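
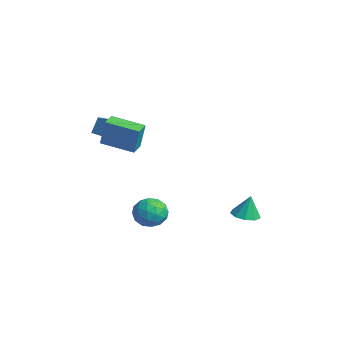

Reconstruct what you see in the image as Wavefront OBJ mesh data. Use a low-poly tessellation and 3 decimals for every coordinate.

v -1.181 -3.195 1.477
v -0.858 -3.062 2.977
v -1.758 -2.616 1.55
v -1.435 -2.484 3.05
v 0.015 -1.956 1.11
v 0.338 -1.824 2.61
v -0.562 -1.378 1.183
v -0.239 -1.245 2.683
v 2.592 -2.615 -0.962
v 3.004 -1.919 -1.342
v 3.816 -3.381 -1.038
v 4.228 -2.685 -1.418
v 3.981 -2.644 -0.56
v 3.224 -2.171 -0.513
v 3.596 -3.129 -1.867
v 2.839 -2.656 -1.82
v 3.625 -2.237 -1.901
v 3.862 -1.937 -1.094
v 2.958 -3.363 -1.286
v 3.195 -3.063 -0.479
v 2.691 -2.199 -1.145
v 4.129 -3.101 -1.235
v 3.984 -3.076 -0.73
v 4.226 -2.667 -0.954
v 2.82 -2.347 -0.658
v 3.062 -1.938 -0.882
v 3.636 -2.365 -0.422
v 3.758 -3.362 -1.498
v 4 -2.953 -1.722
v 2.594 -2.633 -1.426
v 2.836 -2.224 -1.65
v 3.184 -2.935 -1.958
v 3.298 -1.977 -1.697
v 4.017 -2.428 -1.742
v 3.645 -2.689 -2.006
v 3.201 -2.411 -1.978
v 3.437 -1.801 -1.223
v 4.157 -2.252 -1.267
v 4.011 -2.227 -0.763
v 3.567 -1.949 -0.735
v 3.802 -1.988 -1.551
v 2.663 -3.048 -1.113
v 3.383 -3.499 -1.157
v 3.253 -3.351 -1.645
v 2.809 -3.073 -1.617
v 2.803 -2.872 -0.638
v 3.522 -3.323 -0.683
v 3.619 -2.889 -0.402
v 3.175 -2.611 -0.374
v 3.018 -3.312 -0.829
v 1.892 3.059 -3.322
v 2.367 3.635 -3.463
v 1.968 3.301 -2.078
v 1.876 3.805 -3.466
v 1.392 3.626 -3.402
v 1.142 3.182 -3.3
v 1.242 2.68 -3.209
v 1.647 2.356 -3.17
v 2.165 2.36 -3.203
v 2.556 2.691 -3.292
v 2.636 3.195 -3.394
v -3.519 -1.991 0.697
v -3.434 -2.718 1.148
v -3.823 -1.503 1.54
v -3.738 -2.23 1.991
v -2.162 -1.65 0.989
v -2.077 -2.377 1.44
v -2.466 -1.162 1.832
v -2.381 -1.889 2.283
f 2 4 1
f 5 2 1
f 1 4 3
f 3 5 1
f 2 8 4
f 6 2 5
f 6 8 2
f 4 8 3
f 7 5 3
f 3 8 7
f 7 6 5
f 8 6 7
f 9 46 25
f 46 20 49
f 25 49 14
f 46 49 25
f 9 25 21
f 25 14 26
f 21 26 10
f 25 26 21
f 9 21 30
f 21 10 31
f 30 31 16
f 21 31 30
f 9 30 42
f 30 16 45
f 42 45 19
f 30 45 42
f 9 42 46
f 42 19 50
f 46 50 20
f 42 50 46
f 10 26 37
f 26 14 40
f 37 40 18
f 26 40 37
f 14 49 27
f 49 20 48
f 27 48 13
f 49 48 27
f 20 50 47
f 50 19 43
f 47 43 11
f 50 43 47
f 19 45 44
f 45 16 32
f 44 32 15
f 45 32 44
f 16 31 36
f 31 10 33
f 36 33 17
f 31 33 36
f 12 38 24
f 38 18 39
f 24 39 13
f 38 39 24
f 12 24 22
f 24 13 23
f 22 23 11
f 24 23 22
f 12 22 29
f 22 11 28
f 29 28 15
f 22 28 29
f 12 29 34
f 29 15 35
f 34 35 17
f 29 35 34
f 12 34 38
f 34 17 41
f 38 41 18
f 34 41 38
f 13 39 27
f 39 18 40
f 27 40 14
f 39 40 27
f 11 23 47
f 23 13 48
f 47 48 20
f 23 48 47
f 15 28 44
f 28 11 43
f 44 43 19
f 28 43 44
f 17 35 36
f 35 15 32
f 36 32 16
f 35 32 36
f 18 41 37
f 41 17 33
f 37 33 10
f 41 33 37
f 52 51 54
f 52 54 53
f 54 51 55
f 54 55 53
f 55 51 56
f 55 56 53
f 56 51 57
f 56 57 53
f 57 51 58
f 57 58 53
f 58 51 59
f 58 59 53
f 59 51 60
f 59 60 53
f 60 51 61
f 60 61 53
f 61 51 52
f 61 52 53
f 63 65 62
f 66 63 62
f 62 65 64
f 64 66 62
f 63 69 65
f 67 63 66
f 67 69 63
f 65 69 64
f 68 66 64
f 64 69 68
f 68 67 66
f 69 67 68



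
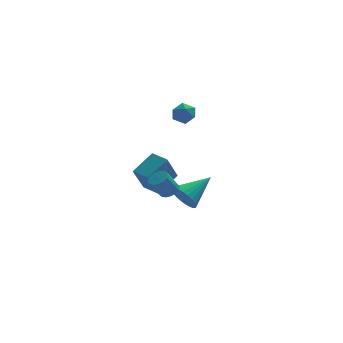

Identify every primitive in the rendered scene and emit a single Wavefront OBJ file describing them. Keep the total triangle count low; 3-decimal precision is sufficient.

v 2.033 3.778 0.7
v 2.686 3.384 0.901
v 1.394 3.196 1.639
v 2.047 2.802 1.84
v 2.003 3.58 1.96
v 2.398 3.94 1.38
v 1.682 2.64 1.16
v 2.077 3 0.58
v 2.469 2.681 1.185
v 2.668 3.262 1.68
v 1.412 3.318 0.86
v 1.611 3.899 1.355
v -0.106 2.631 -3.343
v 1.132 3.513 -2.436
v -0.825 3.521 -3.228
v 0.412 4.403 -2.32
v 0.608 3.437 -5.1
v 1.845 4.319 -4.192
v -0.112 4.327 -4.984
v 1.126 5.209 -4.077
v 0.221 -3.134 -1.343
v 0.704 -2.969 -1.028
v 0.062 -3.201 0.078
v -0.421 -3.366 -0.237
v 0.558 -2.725 -1.062
v -0.085 -2.956 0.044
v 0.334 -2.574 -1.16
v -0.308 -2.806 -0.054
v 0.084 -2.552 -1.301
v -0.558 -2.783 -0.194
v -0.134 -2.663 -1.451
v -0.776 -2.894 -0.344
v -0.271 -2.882 -1.576
v -0.913 -3.113 -0.47
v -0.295 -3.159 -1.648
v -0.937 -3.39 -0.542
v -0.201 -3.43 -1.65
v -0.843 -3.662 -0.544
v -0.01 -3.634 -1.582
v -0.653 -3.865 -0.476
v 0.234 -3.723 -1.459
v -0.409 -3.954 -0.353
v 0.475 -3.677 -1.31
v -0.168 -3.909 -0.203
v 0.657 -3.507 -1.168
v 0.015 -3.739 -0.062
v 0.74 -3.252 -1.066
v 0.098 -3.483 0.04
v 1.611 0.745 -4.086
v 2.213 0.083 -4.485
v 3.289 1.675 -3.094
v 2.218 0.359 -4.751
v 2.13 0.692 -4.915
v 1.963 1.034 -4.953
v 1.742 1.332 -4.859
v 1.502 1.541 -4.648
v 1.278 1.628 -4.35
v 1.104 1.581 -4.013
v 1.008 1.407 -3.686
v 1.004 1.131 -3.421
v 1.092 0.798 -3.256
v 1.259 0.456 -3.218
v 1.479 0.158 -3.312
v 1.72 -0.051 -3.524
v 1.944 -0.138 -3.821
v 2.117 -0.091 -4.159
f 1 12 6
f 1 6 2
f 1 2 8
f 1 8 11
f 1 11 12
f 2 6 10
f 6 12 5
f 12 11 3
f 11 8 7
f 8 2 9
f 4 10 5
f 4 5 3
f 4 3 7
f 4 7 9
f 4 9 10
f 5 10 6
f 3 5 12
f 7 3 11
f 9 7 8
f 10 9 2
f 14 16 13
f 17 14 13
f 13 16 15
f 15 17 13
f 14 20 16
f 18 14 17
f 18 20 14
f 16 20 15
f 19 17 15
f 15 20 19
f 19 18 17
f 20 18 19
f 22 21 25
f 22 25 23
f 23 25 26
f 23 26 24
f 25 21 27
f 25 27 26
f 26 27 28
f 26 28 24
f 27 21 29
f 27 29 28
f 28 29 30
f 28 30 24
f 29 21 31
f 29 31 30
f 30 31 32
f 30 32 24
f 31 21 33
f 31 33 32
f 32 33 34
f 32 34 24
f 33 21 35
f 33 35 34
f 34 35 36
f 34 36 24
f 35 21 37
f 35 37 36
f 36 37 38
f 36 38 24
f 37 21 39
f 37 39 38
f 38 39 40
f 38 40 24
f 39 21 41
f 39 41 40
f 40 41 42
f 40 42 24
f 41 21 43
f 41 43 42
f 42 43 44
f 42 44 24
f 43 21 45
f 43 45 44
f 44 45 46
f 44 46 24
f 45 21 47
f 45 47 46
f 46 47 48
f 46 48 24
f 47 21 22
f 47 22 48
f 48 22 23
f 48 23 24
f 50 49 52
f 50 52 51
f 52 49 53
f 52 53 51
f 53 49 54
f 53 54 51
f 54 49 55
f 54 55 51
f 55 49 56
f 55 56 51
f 56 49 57
f 56 57 51
f 57 49 58
f 57 58 51
f 58 49 59
f 58 59 51
f 59 49 60
f 59 60 51
f 60 49 61
f 60 61 51
f 61 49 62
f 61 62 51
f 62 49 63
f 62 63 51
f 63 49 64
f 63 64 51
f 64 49 65
f 64 65 51
f 65 49 66
f 65 66 51
f 66 49 50
f 66 50 51



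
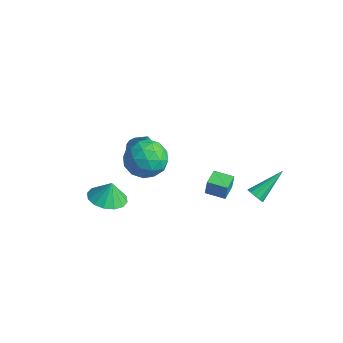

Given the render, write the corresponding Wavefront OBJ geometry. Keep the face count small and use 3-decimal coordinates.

v 0.366 -3.066 2.58
v 1.299 -3.302 2.019
v 0.641 -4.498 3.641
v 1.574 -4.734 3.08
v 1.528 -3.829 3.728
v 1.358 -2.944 3.073
v 0.582 -4.856 2.587
v 0.412 -3.971 1.932
v 1.433 -4.409 2.023
v 2.018 -3.774 2.728
v -0.078 -4.026 2.932
v 0.507 -3.391 3.637
v 0.808 -3.058 2.207
v 1.132 -4.742 3.453
v 1.105 -4.21 3.835
v 1.653 -4.349 3.505
v 0.843 -2.848 2.826
v 1.391 -2.987 2.496
v 1.526 -3.296 3.501
v 0.549 -4.813 3.164
v 1.097 -4.952 2.834
v 0.287 -3.451 2.155
v 0.835 -3.59 1.825
v 0.414 -4.504 2.159
v 1.435 -3.847 1.879
v 1.597 -4.689 2.502
v 1.014 -4.761 2.213
v 0.914 -4.241 1.828
v 1.779 -3.474 2.293
v 1.941 -4.316 2.917
v 1.914 -3.784 3.298
v 1.814 -3.264 2.913
v 1.858 -4.125 2.296
v -0.001 -3.484 2.743
v 0.161 -4.326 3.367
v 0.126 -4.536 2.747
v 0.026 -4.016 2.362
v 0.343 -3.111 3.158
v 0.505 -3.953 3.781
v 1.026 -3.559 3.832
v 0.926 -3.039 3.447
v 0.082 -3.675 3.364
v -1.193 -2.393 1.092
v -0.477 -2.368 0.84
v -0.767 -2.347 2.308
v -0.552 -2.062 0.854
v -0.737 -1.812 0.91
v -1.002 -1.663 0.997
v -1.3 -1.64 1.101
v -1.579 -1.747 1.203
v -1.792 -1.966 1.285
v -1.901 -2.259 1.335
v -1.887 -2.574 1.342
v -1.754 -2.859 1.306
v -1.524 -3.062 1.233
v -1.236 -3.15 1.135
v -0.941 -3.107 1.03
v -0.69 -2.941 0.936
v -0.526 -2.679 0.868
v 0.978 0.146 -1.455
v 1.047 0.215 -0.601
v 1.865 0.658 -1.568
v 1.934 0.727 -0.714
v 1.486 -0.727 -1.426
v 1.555 -0.658 -0.572
v 2.373 -0.215 -1.539
v 2.442 -0.146 -0.685
v -2.796 -3.305 -3.424
v -1.829 -3.628 -3.414
v -2.724 -3.055 -2.356
v -1.8 -3.115 -3.536
v -2.039 -2.653 -3.628
v -2.48 -2.366 -3.666
v -3.006 -2.33 -3.639
v -3.476 -2.556 -3.554
v -3.764 -2.982 -3.435
v -3.792 -3.495 -3.312
v -3.553 -3.957 -3.22
v -3.112 -4.245 -3.183
v -2.586 -4.28 -3.21
v -2.116 -4.054 -3.295
v 3.67 0.5 -0.773
v 4.111 0.34 -0.6
v 3.83 2.1 0.293
v 4.166 0.489 -0.832
v 4.064 0.642 -1.046
v 3.837 0.749 -1.173
v 3.556 0.777 -1.173
v 3.312 0.717 -1.046
v 3.182 0.588 -0.833
v 3.206 0.431 -0.6
v 3.378 0.295 -0.423
v 3.642 0.225 -0.356
v 3.916 0.241 -0.422
f 1 38 17
f 38 12 41
f 17 41 6
f 38 41 17
f 1 17 13
f 17 6 18
f 13 18 2
f 17 18 13
f 1 13 22
f 13 2 23
f 22 23 8
f 13 23 22
f 1 22 34
f 22 8 37
f 34 37 11
f 22 37 34
f 1 34 38
f 34 11 42
f 38 42 12
f 34 42 38
f 2 18 29
f 18 6 32
f 29 32 10
f 18 32 29
f 6 41 19
f 41 12 40
f 19 40 5
f 41 40 19
f 12 42 39
f 42 11 35
f 39 35 3
f 42 35 39
f 11 37 36
f 37 8 24
f 36 24 7
f 37 24 36
f 8 23 28
f 23 2 25
f 28 25 9
f 23 25 28
f 4 30 16
f 30 10 31
f 16 31 5
f 30 31 16
f 4 16 14
f 16 5 15
f 14 15 3
f 16 15 14
f 4 14 21
f 14 3 20
f 21 20 7
f 14 20 21
f 4 21 26
f 21 7 27
f 26 27 9
f 21 27 26
f 4 26 30
f 26 9 33
f 30 33 10
f 26 33 30
f 5 31 19
f 31 10 32
f 19 32 6
f 31 32 19
f 3 15 39
f 15 5 40
f 39 40 12
f 15 40 39
f 7 20 36
f 20 3 35
f 36 35 11
f 20 35 36
f 9 27 28
f 27 7 24
f 28 24 8
f 27 24 28
f 10 33 29
f 33 9 25
f 29 25 2
f 33 25 29
f 44 43 46
f 44 46 45
f 46 43 47
f 46 47 45
f 47 43 48
f 47 48 45
f 48 43 49
f 48 49 45
f 49 43 50
f 49 50 45
f 50 43 51
f 50 51 45
f 51 43 52
f 51 52 45
f 52 43 53
f 52 53 45
f 53 43 54
f 53 54 45
f 54 43 55
f 54 55 45
f 55 43 56
f 55 56 45
f 56 43 57
f 56 57 45
f 57 43 58
f 57 58 45
f 58 43 59
f 58 59 45
f 59 43 44
f 59 44 45
f 61 63 60
f 64 61 60
f 60 63 62
f 62 64 60
f 61 67 63
f 65 61 64
f 65 67 61
f 63 67 62
f 66 64 62
f 62 67 66
f 66 65 64
f 67 65 66
f 69 68 71
f 69 71 70
f 71 68 72
f 71 72 70
f 72 68 73
f 72 73 70
f 73 68 74
f 73 74 70
f 74 68 75
f 74 75 70
f 75 68 76
f 75 76 70
f 76 68 77
f 76 77 70
f 77 68 78
f 77 78 70
f 78 68 79
f 78 79 70
f 79 68 80
f 79 80 70
f 80 68 81
f 80 81 70
f 81 68 69
f 81 69 70
f 83 82 85
f 83 85 84
f 85 82 86
f 85 86 84
f 86 82 87
f 86 87 84
f 87 82 88
f 87 88 84
f 88 82 89
f 88 89 84
f 89 82 90
f 89 90 84
f 90 82 91
f 90 91 84
f 91 82 92
f 91 92 84
f 92 82 93
f 92 93 84
f 93 82 94
f 93 94 84
f 94 82 83
f 94 83 84



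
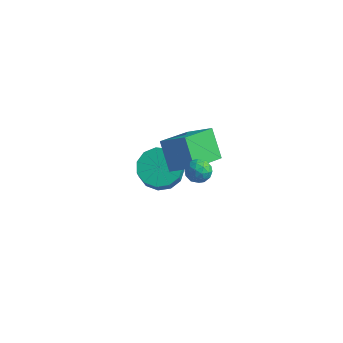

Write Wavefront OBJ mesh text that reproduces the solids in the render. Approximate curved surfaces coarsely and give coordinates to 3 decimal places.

v 2.22 -2.659 2.237
v 2.412 -2.968 1.709
v 1.868 -3.552 2.631
v 2.06 -3.861 2.103
v 2.494 -3.622 2.511
v 2.712 -3.07 2.267
v 1.568 -3.45 2.073
v 1.786 -2.898 1.829
v 2.01 -3.457 1.608
v 2.581 -3.563 1.878
v 1.699 -2.957 2.462
v 2.27 -3.063 2.732
v 2.347 -2.735 1.938
v 1.933 -3.785 2.402
v 2.188 -3.644 2.641
v 2.301 -3.826 2.331
v 2.523 -2.795 2.266
v 2.636 -2.977 1.956
v 2.684 -3.361 2.427
v 1.644 -3.543 2.384
v 1.757 -3.725 2.074
v 1.979 -2.694 2.009
v 2.092 -2.876 1.699
v 1.596 -3.159 1.913
v 2.223 -3.204 1.568
v 2.016 -3.729 1.8
v 1.727 -3.487 1.783
v 1.855 -3.163 1.639
v 2.56 -3.267 1.727
v 2.352 -3.792 1.959
v 2.607 -3.651 2.199
v 2.735 -3.327 2.055
v 2.323 -3.554 1.668
v 1.928 -2.728 2.381
v 1.72 -3.253 2.613
v 1.545 -3.193 2.285
v 1.673 -2.869 2.141
v 2.264 -2.791 2.54
v 2.057 -3.316 2.772
v 2.425 -3.357 2.701
v 2.553 -3.033 2.557
v 1.957 -2.966 2.672
v 0.158 -2.222 0.051
v -0.704 -1.504 1.234
v 0.588 -0.411 -0.734
v -0.274 0.307 0.448
v 1.374 -2.147 0.892
v 0.512 -1.429 2.074
v 1.804 -0.336 0.106
v 0.942 0.382 1.289
v -2.039 1.025 -4.257
v -1.058 1.517 -4.19
v -0.839 0.948 -3.215
v -1.821 0.455 -3.283
v -1.458 1.882 -3.888
v -1.239 1.312 -2.913
v -2.042 1.974 -3.702
v -1.823 1.405 -2.728
v -2.625 1.765 -3.693
v -2.406 1.196 -2.718
v -3.023 1.321 -3.863
v -2.804 0.752 -2.888
v -3.108 0.783 -4.159
v -2.889 0.214 -3.184
v -2.854 0.321 -4.485
v -2.635 -0.248 -3.51
v -2.342 0.083 -4.739
v -2.123 -0.486 -3.764
v -1.733 0.144 -4.841
v -1.514 -0.426 -3.866
v -1.222 0.484 -4.757
v -1.003 -0.085 -3.782
v -0.97 0.996 -4.514
v -0.751 0.427 -3.539
f 1 38 17
f 38 12 41
f 17 41 6
f 38 41 17
f 1 17 13
f 17 6 18
f 13 18 2
f 17 18 13
f 1 13 22
f 13 2 23
f 22 23 8
f 13 23 22
f 1 22 34
f 22 8 37
f 34 37 11
f 22 37 34
f 1 34 38
f 34 11 42
f 38 42 12
f 34 42 38
f 2 18 29
f 18 6 32
f 29 32 10
f 18 32 29
f 6 41 19
f 41 12 40
f 19 40 5
f 41 40 19
f 12 42 39
f 42 11 35
f 39 35 3
f 42 35 39
f 11 37 36
f 37 8 24
f 36 24 7
f 37 24 36
f 8 23 28
f 23 2 25
f 28 25 9
f 23 25 28
f 4 30 16
f 30 10 31
f 16 31 5
f 30 31 16
f 4 16 14
f 16 5 15
f 14 15 3
f 16 15 14
f 4 14 21
f 14 3 20
f 21 20 7
f 14 20 21
f 4 21 26
f 21 7 27
f 26 27 9
f 21 27 26
f 4 26 30
f 26 9 33
f 30 33 10
f 26 33 30
f 5 31 19
f 31 10 32
f 19 32 6
f 31 32 19
f 3 15 39
f 15 5 40
f 39 40 12
f 15 40 39
f 7 20 36
f 20 3 35
f 36 35 11
f 20 35 36
f 9 27 28
f 27 7 24
f 28 24 8
f 27 24 28
f 10 33 29
f 33 9 25
f 29 25 2
f 33 25 29
f 44 46 43
f 47 44 43
f 43 46 45
f 45 47 43
f 44 50 46
f 48 44 47
f 48 50 44
f 46 50 45
f 49 47 45
f 45 50 49
f 49 48 47
f 50 48 49
f 52 51 55
f 52 55 53
f 53 55 56
f 53 56 54
f 55 51 57
f 55 57 56
f 56 57 58
f 56 58 54
f 57 51 59
f 57 59 58
f 58 59 60
f 58 60 54
f 59 51 61
f 59 61 60
f 60 61 62
f 60 62 54
f 61 51 63
f 61 63 62
f 62 63 64
f 62 64 54
f 63 51 65
f 63 65 64
f 64 65 66
f 64 66 54
f 65 51 67
f 65 67 66
f 66 67 68
f 66 68 54
f 67 51 69
f 67 69 68
f 68 69 70
f 68 70 54
f 69 51 71
f 69 71 70
f 70 71 72
f 70 72 54
f 71 51 73
f 71 73 72
f 72 73 74
f 72 74 54
f 73 51 52
f 73 52 74
f 74 52 53
f 74 53 54



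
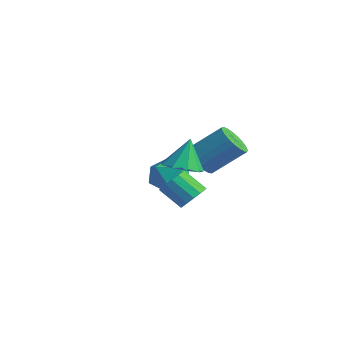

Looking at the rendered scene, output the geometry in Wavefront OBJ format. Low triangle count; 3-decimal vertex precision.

v -3.633 3.272 -1.59
v -2.903 4.141 -1.574
v -2.817 2.559 -0.106
v -2.087 3.428 -0.09
v -3.181 3.601 0.16
v -3.685 4.042 -0.757
v -2.035 2.658 -0.923
v -2.539 3.099 -1.84
v -1.915 3.762 -1.162
v -2.623 4.345 -0.492
v -3.097 2.355 -1.188
v -3.805 2.938 -0.518
v 1.159 2.218 1.791
v 1.92 2.18 1.313
v 2.823 3.444 2.651
v 2.061 3.482 3.129
v 1.745 2.471 1.157
v 2.647 3.735 2.494
v 1.468 2.718 1.11
v 2.37 3.982 2.447
v 1.137 2.879 1.181
v 2.04 4.143 2.518
v 0.81 2.925 1.357
v 1.713 4.19 2.695
v 0.544 2.849 1.609
v 1.447 4.114 2.946
v 0.384 2.664 1.892
v 1.287 3.929 3.229
v 0.358 2.402 2.158
v 1.26 3.667 3.495
v 0.47 2.108 2.36
v 1.373 3.372 3.697
v 0.701 1.833 2.464
v 1.604 3.097 3.801
v 1.012 1.624 2.452
v 1.914 2.889 3.789
v 1.348 1.518 2.325
v 2.25 2.783 3.663
v 1.651 1.533 2.106
v 2.554 2.798 3.444
v 1.869 1.667 1.833
v 2.772 2.931 3.17
v 1.964 1.895 1.552
v 2.867 3.16 2.89
v 2.829 0.076 2.495
v 3.71 -0.276 2.698
v 2.691 0.624 4.045
v 3.76 0.349 2.481
v 3.374 0.847 2.271
v 2.734 0.983 2.166
v 2.138 0.695 2.214
v 1.865 0.118 2.394
v 2.044 -0.48 2.621
v 2.59 -0.817 2.789
v 3.248 -0.736 2.82
v 2.078 1.252 0.046
v 2.653 0.848 0.385
v 1.737 0.304 1.293
v 1.162 0.708 0.954
v 2.641 1.2 0.583
v 1.725 0.656 1.491
v 2.479 1.565 0.638
v 1.562 1.021 1.546
v 2.208 1.847 0.534
v 1.292 1.303 1.442
v 1.903 1.969 0.299
v 0.987 1.425 1.207
v 1.645 1.899 -0.003
v 0.729 1.355 0.905
v 1.503 1.656 -0.293
v 0.587 1.112 0.615
v 1.515 1.304 -0.491
v 0.599 0.76 0.417
v 1.678 0.939 -0.546
v 0.761 0.395 0.362
v 1.948 0.657 -0.442
v 1.032 0.113 0.466
v 2.253 0.535 -0.207
v 1.337 -0.009 0.701
v 2.511 0.605 0.095
v 1.595 0.061 1.003
f 1 12 6
f 1 6 2
f 1 2 8
f 1 8 11
f 1 11 12
f 2 6 10
f 6 12 5
f 12 11 3
f 11 8 7
f 8 2 9
f 4 10 5
f 4 5 3
f 4 3 7
f 4 7 9
f 4 9 10
f 5 10 6
f 3 5 12
f 7 3 11
f 9 7 8
f 10 9 2
f 14 13 17
f 14 17 15
f 15 17 18
f 15 18 16
f 17 13 19
f 17 19 18
f 18 19 20
f 18 20 16
f 19 13 21
f 19 21 20
f 20 21 22
f 20 22 16
f 21 13 23
f 21 23 22
f 22 23 24
f 22 24 16
f 23 13 25
f 23 25 24
f 24 25 26
f 24 26 16
f 25 13 27
f 25 27 26
f 26 27 28
f 26 28 16
f 27 13 29
f 27 29 28
f 28 29 30
f 28 30 16
f 29 13 31
f 29 31 30
f 30 31 32
f 30 32 16
f 31 13 33
f 31 33 32
f 32 33 34
f 32 34 16
f 33 13 35
f 33 35 34
f 34 35 36
f 34 36 16
f 35 13 37
f 35 37 36
f 36 37 38
f 36 38 16
f 37 13 39
f 37 39 38
f 38 39 40
f 38 40 16
f 39 13 41
f 39 41 40
f 40 41 42
f 40 42 16
f 41 13 43
f 41 43 42
f 42 43 44
f 42 44 16
f 43 13 14
f 43 14 44
f 44 14 15
f 44 15 16
f 46 45 48
f 46 48 47
f 48 45 49
f 48 49 47
f 49 45 50
f 49 50 47
f 50 45 51
f 50 51 47
f 51 45 52
f 51 52 47
f 52 45 53
f 52 53 47
f 53 45 54
f 53 54 47
f 54 45 55
f 54 55 47
f 55 45 46
f 55 46 47
f 57 56 60
f 57 60 58
f 58 60 61
f 58 61 59
f 60 56 62
f 60 62 61
f 61 62 63
f 61 63 59
f 62 56 64
f 62 64 63
f 63 64 65
f 63 65 59
f 64 56 66
f 64 66 65
f 65 66 67
f 65 67 59
f 66 56 68
f 66 68 67
f 67 68 69
f 67 69 59
f 68 56 70
f 68 70 69
f 69 70 71
f 69 71 59
f 70 56 72
f 70 72 71
f 71 72 73
f 71 73 59
f 72 56 74
f 72 74 73
f 73 74 75
f 73 75 59
f 74 56 76
f 74 76 75
f 75 76 77
f 75 77 59
f 76 56 78
f 76 78 77
f 77 78 79
f 77 79 59
f 78 56 80
f 78 80 79
f 79 80 81
f 79 81 59
f 80 56 57
f 80 57 81
f 81 57 58
f 81 58 59



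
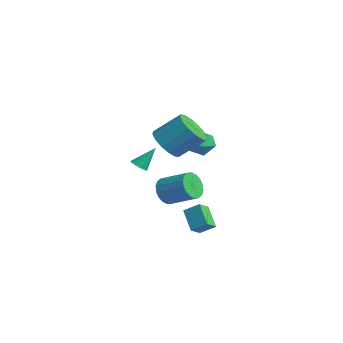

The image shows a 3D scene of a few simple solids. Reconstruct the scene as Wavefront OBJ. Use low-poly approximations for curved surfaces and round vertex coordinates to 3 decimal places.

v -0.052 -0.751 2.193
v 0.59 -0.326 1.407
v 1.275 0.956 2.662
v 0.632 0.531 3.447
v 0.103 -0.033 1.374
v 0.787 1.249 2.629
v -0.426 0.068 1.56
v 0.259 1.35 2.815
v -0.855 -0.051 1.916
v -0.17 1.231 3.17
v -1.068 -0.358 2.345
v -0.384 0.924 3.6
v -1.01 -0.77 2.734
v -0.325 0.512 3.989
v -0.695 -1.176 2.978
v -0.01 0.106 4.233
v -0.207 -1.469 3.011
v 0.477 -0.187 4.266
v 0.321 -1.57 2.825
v 1.006 -0.288 4.08
v 0.75 -1.451 2.47
v 1.435 -0.169 3.724
v 0.964 -1.144 2.04
v 1.648 0.138 3.295
v 0.905 -0.732 1.651
v 1.59 0.55 2.906
v -3.825 1.137 -3.228
v -3.245 0.913 -3.946
v -1.854 1.899 -3.13
v -2.435 2.123 -2.412
v -3.423 1.273 -4.078
v -2.032 2.259 -3.262
v -3.681 1.606 -4.041
v -2.29 2.592 -3.226
v -3.967 1.847 -3.844
v -2.576 2.832 -3.028
v -4.225 1.946 -3.524
v -2.834 2.932 -2.708
v -4.404 1.886 -3.146
v -3.013 2.872 -2.33
v -4.469 1.677 -2.784
v -3.078 2.663 -1.968
v -4.406 1.361 -2.51
v -3.015 2.347 -1.694
v -4.228 1.001 -2.378
v -2.837 1.987 -1.562
v -3.97 0.668 -2.414
v -2.579 1.654 -1.599
v -3.684 0.428 -2.612
v -2.293 1.413 -1.796
v -3.426 0.328 -2.932
v -2.035 1.314 -2.116
v -3.247 0.388 -3.31
v -1.856 1.374 -2.494
v -3.182 0.597 -3.672
v -1.791 1.583 -2.856
v -1.568 2.535 1.746
v -1.17 1.982 1.075
v -2.83 2.698 0.865
v -2.432 2.145 0.194
v -2.702 1.764 1.029
v -1.922 1.664 1.574
v -2.078 3.016 0.366
v -1.298 2.916 0.911
v -1.486 2.279 0.222
v -1.871 1.505 0.632
v -2.129 3.175 1.308
v -2.514 2.401 1.718
v -1.022 1.333 -3.827
v -0.668 0.602 -3.315
v -0.448 2.014 -3.252
v -0.094 1.283 -2.74
v 0.134 1.197 -4.82
v 0.488 0.466 -4.308
v 0.708 1.878 -4.245
v 1.062 1.147 -3.733
v -1.486 -1.664 0.223
v -1.139 -1.349 -0.066
v -1.334 -0.736 1.417
v -1.423 -1.236 -0.117
v -1.727 -1.259 -0.061
v -1.954 -1.41 0.085
v -2.033 -1.642 0.275
v -1.938 -1.881 0.449
v -1.699 -2.051 0.55
v -1.393 -2.098 0.548
v -1.116 -2.007 0.442
v -0.957 -1.807 0.267
v -0.965 -1.562 0.078
f 2 1 5
f 2 5 3
f 3 5 6
f 3 6 4
f 5 1 7
f 5 7 6
f 6 7 8
f 6 8 4
f 7 1 9
f 7 9 8
f 8 9 10
f 8 10 4
f 9 1 11
f 9 11 10
f 10 11 12
f 10 12 4
f 11 1 13
f 11 13 12
f 12 13 14
f 12 14 4
f 13 1 15
f 13 15 14
f 14 15 16
f 14 16 4
f 15 1 17
f 15 17 16
f 16 17 18
f 16 18 4
f 17 1 19
f 17 19 18
f 18 19 20
f 18 20 4
f 19 1 21
f 19 21 20
f 20 21 22
f 20 22 4
f 21 1 23
f 21 23 22
f 22 23 24
f 22 24 4
f 23 1 25
f 23 25 24
f 24 25 26
f 24 26 4
f 25 1 2
f 25 2 26
f 26 2 3
f 26 3 4
f 28 27 31
f 28 31 29
f 29 31 32
f 29 32 30
f 31 27 33
f 31 33 32
f 32 33 34
f 32 34 30
f 33 27 35
f 33 35 34
f 34 35 36
f 34 36 30
f 35 27 37
f 35 37 36
f 36 37 38
f 36 38 30
f 37 27 39
f 37 39 38
f 38 39 40
f 38 40 30
f 39 27 41
f 39 41 40
f 40 41 42
f 40 42 30
f 41 27 43
f 41 43 42
f 42 43 44
f 42 44 30
f 43 27 45
f 43 45 44
f 44 45 46
f 44 46 30
f 45 27 47
f 45 47 46
f 46 47 48
f 46 48 30
f 47 27 49
f 47 49 48
f 48 49 50
f 48 50 30
f 49 27 51
f 49 51 50
f 50 51 52
f 50 52 30
f 51 27 53
f 51 53 52
f 52 53 54
f 52 54 30
f 53 27 55
f 53 55 54
f 54 55 56
f 54 56 30
f 55 27 28
f 55 28 56
f 56 28 29
f 56 29 30
f 57 68 62
f 57 62 58
f 57 58 64
f 57 64 67
f 57 67 68
f 58 62 66
f 62 68 61
f 68 67 59
f 67 64 63
f 64 58 65
f 60 66 61
f 60 61 59
f 60 59 63
f 60 63 65
f 60 65 66
f 61 66 62
f 59 61 68
f 63 59 67
f 65 63 64
f 66 65 58
f 70 72 69
f 73 70 69
f 69 72 71
f 71 73 69
f 70 76 72
f 74 70 73
f 74 76 70
f 72 76 71
f 75 73 71
f 71 76 75
f 75 74 73
f 76 74 75
f 78 77 80
f 78 80 79
f 80 77 81
f 80 81 79
f 81 77 82
f 81 82 79
f 82 77 83
f 82 83 79
f 83 77 84
f 83 84 79
f 84 77 85
f 84 85 79
f 85 77 86
f 85 86 79
f 86 77 87
f 86 87 79
f 87 77 88
f 87 88 79
f 88 77 89
f 88 89 79
f 89 77 78
f 89 78 79



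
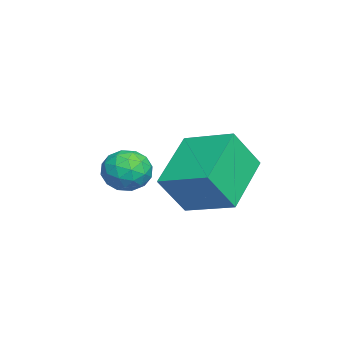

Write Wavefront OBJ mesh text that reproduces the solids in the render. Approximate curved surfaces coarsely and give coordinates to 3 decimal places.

v 0.805 -1.19 -3.82
v -0.821 -0.701 -2.882
v 1.477 0.151 -3.356
v -0.149 0.64 -2.418
v 1.289 -1.84 -2.642
v -0.337 -1.351 -1.704
v 1.961 -0.499 -2.178
v 0.335 -0.01 -1.24
v -1.168 -2.503 -3.784
v -0.575 -2.716 -3.384
v -1.865 -3.264 -3.156
v -1.272 -3.477 -2.756
v -1.55 -2.788 -2.674
v -1.119 -2.319 -3.063
v -1.321 -3.661 -3.477
v -0.89 -3.192 -3.866
v -0.67 -3.432 -3.194
v -0.811 -2.893 -2.698
v -1.629 -3.087 -3.842
v -1.77 -2.548 -3.346
v -0.81 -2.543 -3.639
v -1.63 -3.437 -2.901
v -1.793 -3.032 -2.853
v -1.444 -3.158 -2.618
v -1.13 -2.309 -3.45
v -0.781 -2.435 -3.215
v -1.354 -2.477 -2.798
v -1.659 -3.545 -3.325
v -1.31 -3.671 -3.09
v -0.996 -2.822 -3.922
v -0.647 -2.948 -3.687
v -1.086 -3.503 -3.742
v -0.517 -3.089 -3.292
v -0.927 -3.536 -2.923
v -0.956 -3.645 -3.347
v -0.703 -3.368 -3.576
v -0.6 -2.772 -3.001
v -1.01 -3.219 -2.631
v -1.173 -2.814 -2.584
v -0.92 -2.538 -2.812
v -0.656 -3.193 -2.889
v -1.43 -2.761 -3.909
v -1.84 -3.208 -3.539
v -1.52 -3.442 -3.728
v -1.267 -3.166 -3.956
v -1.513 -2.444 -3.617
v -1.923 -2.891 -3.248
v -1.737 -2.612 -2.964
v -1.484 -2.335 -3.193
v -1.784 -2.787 -3.651
f 2 4 1
f 5 2 1
f 1 4 3
f 3 5 1
f 2 8 4
f 6 2 5
f 6 8 2
f 4 8 3
f 7 5 3
f 3 8 7
f 7 6 5
f 8 6 7
f 9 46 25
f 46 20 49
f 25 49 14
f 46 49 25
f 9 25 21
f 25 14 26
f 21 26 10
f 25 26 21
f 9 21 30
f 21 10 31
f 30 31 16
f 21 31 30
f 9 30 42
f 30 16 45
f 42 45 19
f 30 45 42
f 9 42 46
f 42 19 50
f 46 50 20
f 42 50 46
f 10 26 37
f 26 14 40
f 37 40 18
f 26 40 37
f 14 49 27
f 49 20 48
f 27 48 13
f 49 48 27
f 20 50 47
f 50 19 43
f 47 43 11
f 50 43 47
f 19 45 44
f 45 16 32
f 44 32 15
f 45 32 44
f 16 31 36
f 31 10 33
f 36 33 17
f 31 33 36
f 12 38 24
f 38 18 39
f 24 39 13
f 38 39 24
f 12 24 22
f 24 13 23
f 22 23 11
f 24 23 22
f 12 22 29
f 22 11 28
f 29 28 15
f 22 28 29
f 12 29 34
f 29 15 35
f 34 35 17
f 29 35 34
f 12 34 38
f 34 17 41
f 38 41 18
f 34 41 38
f 13 39 27
f 39 18 40
f 27 40 14
f 39 40 27
f 11 23 47
f 23 13 48
f 47 48 20
f 23 48 47
f 15 28 44
f 28 11 43
f 44 43 19
f 28 43 44
f 17 35 36
f 35 15 32
f 36 32 16
f 35 32 36
f 18 41 37
f 41 17 33
f 37 33 10
f 41 33 37



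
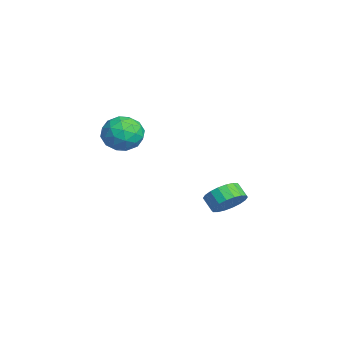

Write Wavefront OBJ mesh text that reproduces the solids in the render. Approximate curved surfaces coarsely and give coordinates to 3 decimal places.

v -3.283 3.631 -4.199
v -2.822 4.198 -3.377
v -3.516 3.837 -2.739
v -3.977 3.269 -3.561
v -3.151 4.514 -3.556
v -3.845 4.152 -2.918
v -3.506 4.654 -3.863
v -4.2 4.292 -3.224
v -3.817 4.592 -4.236
v -4.511 4.23 -3.597
v -4.022 4.339 -4.602
v -4.716 3.978 -3.963
v -4.081 3.946 -4.888
v -4.775 3.585 -4.249
v -3.981 3.491 -5.038
v -4.675 3.129 -4.399
v -3.744 3.063 -5.021
v -4.438 2.702 -4.383
v -3.415 2.748 -4.842
v -4.109 2.386 -4.204
v -3.06 2.608 -4.536
v -3.754 2.246 -3.897
v -2.749 2.67 -4.163
v -3.443 2.308 -3.524
v -2.544 2.922 -3.797
v -3.238 2.561 -3.158
v -2.485 3.315 -3.511
v -3.179 2.954 -2.872
v -2.585 3.771 -3.361
v -3.279 3.409 -2.722
v -0.465 -1.814 1.733
v 0.532 -1.883 2.414
v -1.392 -3.017 2.966
v -0.395 -3.086 3.647
v -1.021 -2.053 3.593
v -0.448 -1.309 2.831
v -0.412 -3.591 2.549
v 0.161 -2.847 1.787
v 0.564 -2.981 2.919
v 0.188 -2.03 3.564
v -1.048 -2.87 1.816
v -1.424 -1.919 2.461
v 0.115 -1.743 1.965
v -0.975 -3.157 3.415
v -1.342 -2.55 3.383
v -0.757 -2.59 3.784
v -0.461 -1.405 2.21
v 0.125 -1.446 2.611
v -0.788 -1.546 3.304
v -0.985 -3.454 2.769
v -0.399 -3.495 3.17
v -0.103 -2.31 1.596
v 0.482 -2.35 1.997
v -0.072 -3.354 2.076
v 0.719 -2.429 2.662
v 0.175 -3.136 3.387
v 0.165 -3.433 2.741
v 0.501 -2.996 2.294
v 0.498 -1.87 3.042
v -0.046 -2.577 3.767
v -0.414 -1.97 3.735
v -0.077 -1.533 3.287
v 0.518 -2.515 3.338
v -0.814 -2.323 1.613
v -1.358 -3.03 2.338
v -0.783 -3.367 2.093
v -0.446 -2.93 1.645
v -1.035 -1.764 1.993
v -1.579 -2.471 2.718
v -1.361 -1.904 3.086
v -1.025 -1.467 2.639
v -1.378 -2.385 2.042
f 2 1 5
f 2 5 3
f 3 5 6
f 3 6 4
f 5 1 7
f 5 7 6
f 6 7 8
f 6 8 4
f 7 1 9
f 7 9 8
f 8 9 10
f 8 10 4
f 9 1 11
f 9 11 10
f 10 11 12
f 10 12 4
f 11 1 13
f 11 13 12
f 12 13 14
f 12 14 4
f 13 1 15
f 13 15 14
f 14 15 16
f 14 16 4
f 15 1 17
f 15 17 16
f 16 17 18
f 16 18 4
f 17 1 19
f 17 19 18
f 18 19 20
f 18 20 4
f 19 1 21
f 19 21 20
f 20 21 22
f 20 22 4
f 21 1 23
f 21 23 22
f 22 23 24
f 22 24 4
f 23 1 25
f 23 25 24
f 24 25 26
f 24 26 4
f 25 1 27
f 25 27 26
f 26 27 28
f 26 28 4
f 27 1 29
f 27 29 28
f 28 29 30
f 28 30 4
f 29 1 2
f 29 2 30
f 30 2 3
f 30 3 4
f 31 68 47
f 68 42 71
f 47 71 36
f 68 71 47
f 31 47 43
f 47 36 48
f 43 48 32
f 47 48 43
f 31 43 52
f 43 32 53
f 52 53 38
f 43 53 52
f 31 52 64
f 52 38 67
f 64 67 41
f 52 67 64
f 31 64 68
f 64 41 72
f 68 72 42
f 64 72 68
f 32 48 59
f 48 36 62
f 59 62 40
f 48 62 59
f 36 71 49
f 71 42 70
f 49 70 35
f 71 70 49
f 42 72 69
f 72 41 65
f 69 65 33
f 72 65 69
f 41 67 66
f 67 38 54
f 66 54 37
f 67 54 66
f 38 53 58
f 53 32 55
f 58 55 39
f 53 55 58
f 34 60 46
f 60 40 61
f 46 61 35
f 60 61 46
f 34 46 44
f 46 35 45
f 44 45 33
f 46 45 44
f 34 44 51
f 44 33 50
f 51 50 37
f 44 50 51
f 34 51 56
f 51 37 57
f 56 57 39
f 51 57 56
f 34 56 60
f 56 39 63
f 60 63 40
f 56 63 60
f 35 61 49
f 61 40 62
f 49 62 36
f 61 62 49
f 33 45 69
f 45 35 70
f 69 70 42
f 45 70 69
f 37 50 66
f 50 33 65
f 66 65 41
f 50 65 66
f 39 57 58
f 57 37 54
f 58 54 38
f 57 54 58
f 40 63 59
f 63 39 55
f 59 55 32
f 63 55 59



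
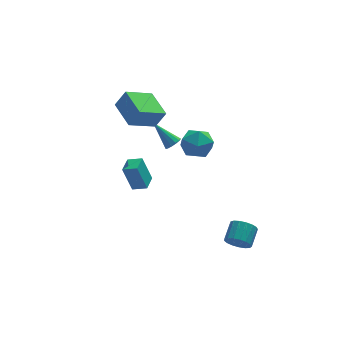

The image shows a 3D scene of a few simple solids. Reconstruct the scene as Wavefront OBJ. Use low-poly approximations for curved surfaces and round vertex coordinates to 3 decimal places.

v 1.808 3.191 -1.254
v 2.133 2.968 -0.842
v 0.872 4.209 0.034
v 2.283 3.233 -0.942
v 2.283 3.486 -1.141
v 2.132 3.644 -1.376
v 1.878 3.659 -1.572
v 1.602 3.526 -1.668
v 1.392 3.286 -1.632
v 1.313 3.016 -1.476
v 1.392 2.802 -1.25
v 1.603 2.712 -1.025
v 1.879 2.774 -0.873
v -1.361 0.945 3.137
v -0.742 0.867 4.22
v -1.707 2.804 3.469
v -1.087 2.726 4.552
v 0.287 1.414 2.228
v 0.907 1.336 3.311
v -0.058 3.273 2.56
v 0.561 3.195 3.643
v 2.216 1.299 1.538
v 3.273 0.965 1.417
v 1.647 -0.205 0.723
v 2.704 -0.539 0.602
v 2.244 -0.502 1.616
v 2.596 0.428 2.12
v 2.324 0.332 0.02
v 2.676 1.262 0.524
v 3.34 0.368 0.479
v 3.29 -0.148 1.465
v 1.63 0.908 0.675
v 1.58 0.392 1.661
v 3.583 -4.172 -4.191
v 3.911 -4.694 -3.667
v 4.546 -3.751 -3.125
v 4.217 -3.228 -3.649
v 4.161 -4.692 -3.964
v 4.796 -3.748 -3.422
v 4.278 -4.57 -4.313
v 4.913 -3.626 -3.771
v 4.235 -4.357 -4.634
v 4.87 -3.413 -4.092
v 4.043 -4.101 -4.854
v 4.678 -3.158 -4.311
v 3.746 -3.862 -4.921
v 4.381 -2.918 -4.379
v 3.411 -3.694 -4.822
v 4.046 -2.75 -4.28
v 3.115 -3.635 -4.578
v 3.75 -2.691 -4.036
v 2.927 -3.699 -4.246
v 3.562 -2.756 -3.703
v 2.889 -3.872 -3.9
v 3.523 -2.928 -3.358
v 3.009 -4.113 -3.622
v 3.644 -3.169 -3.08
v 3.261 -4.368 -3.474
v 3.896 -3.424 -2.932
v 3.587 -4.577 -3.49
v 4.222 -3.634 -2.948
v -2.334 -3.787 1.862
v -2.791 -3.468 3.415
v -1.834 -2.91 1.829
v -2.291 -2.591 3.382
v -1.609 -4.189 2.158
v -2.066 -3.87 3.711
v -1.109 -3.312 2.125
v -1.566 -2.993 3.678
f 2 1 4
f 2 4 3
f 4 1 5
f 4 5 3
f 5 1 6
f 5 6 3
f 6 1 7
f 6 7 3
f 7 1 8
f 7 8 3
f 8 1 9
f 8 9 3
f 9 1 10
f 9 10 3
f 10 1 11
f 10 11 3
f 11 1 12
f 11 12 3
f 12 1 13
f 12 13 3
f 13 1 2
f 13 2 3
f 15 17 14
f 18 15 14
f 14 17 16
f 16 18 14
f 15 21 17
f 19 15 18
f 19 21 15
f 17 21 16
f 20 18 16
f 16 21 20
f 20 19 18
f 21 19 20
f 22 33 27
f 22 27 23
f 22 23 29
f 22 29 32
f 22 32 33
f 23 27 31
f 27 33 26
f 33 32 24
f 32 29 28
f 29 23 30
f 25 31 26
f 25 26 24
f 25 24 28
f 25 28 30
f 25 30 31
f 26 31 27
f 24 26 33
f 28 24 32
f 30 28 29
f 31 30 23
f 35 34 38
f 35 38 36
f 36 38 39
f 36 39 37
f 38 34 40
f 38 40 39
f 39 40 41
f 39 41 37
f 40 34 42
f 40 42 41
f 41 42 43
f 41 43 37
f 42 34 44
f 42 44 43
f 43 44 45
f 43 45 37
f 44 34 46
f 44 46 45
f 45 46 47
f 45 47 37
f 46 34 48
f 46 48 47
f 47 48 49
f 47 49 37
f 48 34 50
f 48 50 49
f 49 50 51
f 49 51 37
f 50 34 52
f 50 52 51
f 51 52 53
f 51 53 37
f 52 34 54
f 52 54 53
f 53 54 55
f 53 55 37
f 54 34 56
f 54 56 55
f 55 56 57
f 55 57 37
f 56 34 58
f 56 58 57
f 57 58 59
f 57 59 37
f 58 34 60
f 58 60 59
f 59 60 61
f 59 61 37
f 60 34 35
f 60 35 61
f 61 35 36
f 61 36 37
f 63 65 62
f 66 63 62
f 62 65 64
f 64 66 62
f 63 69 65
f 67 63 66
f 67 69 63
f 65 69 64
f 68 66 64
f 64 69 68
f 68 67 66
f 69 67 68



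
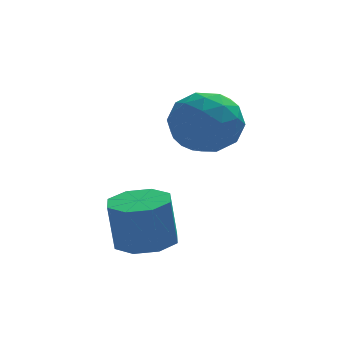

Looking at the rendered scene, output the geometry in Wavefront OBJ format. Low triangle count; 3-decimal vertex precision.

v 2.758 3.217 1.845
v 3.347 3.394 1.045
v 2.733 1.626 1.475
v 3.322 1.803 0.675
v 3.695 1.901 1.608
v 3.71 2.884 1.837
v 2.37 2.136 0.683
v 2.385 3.119 0.912
v 3.107 2.726 0.327
v 3.927 2.58 0.899
v 2.153 2.44 1.621
v 2.973 2.294 2.193
v 3.055 3.445 1.477
v 3.025 1.575 1.043
v 3.244 1.632 1.591
v 3.591 1.736 1.121
v 3.268 3.145 1.943
v 3.615 3.249 1.472
v 3.819 2.372 1.804
v 2.465 1.771 1.048
v 2.812 1.875 0.577
v 2.489 3.284 1.399
v 2.836 3.388 0.929
v 2.261 2.648 0.716
v 3.26 3.156 0.585
v 3.246 2.221 0.368
v 2.686 2.417 0.373
v 2.695 2.995 0.507
v 3.742 3.071 0.921
v 3.727 2.136 0.704
v 3.946 2.193 1.252
v 3.955 2.771 1.386
v 3.601 2.678 0.499
v 2.353 2.884 1.816
v 2.338 1.949 1.599
v 2.125 2.249 1.134
v 2.134 2.827 1.268
v 2.834 2.799 2.152
v 2.82 1.864 1.935
v 3.385 2.025 2.013
v 3.394 2.603 2.147
v 2.479 2.342 2.021
v 1.196 0.233 -1.485
v 1.959 0.423 -1.408
v 1.807 0.497 -0.079
v 1.044 0.307 -0.155
v 1.605 0.909 -1.476
v 1.453 0.983 -0.146
v 1.012 0.999 -1.548
v 0.86 1.073 -0.219
v 0.526 0.64 -1.584
v 0.374 0.714 -0.254
v 0.433 0.043 -1.561
v 0.281 0.117 -0.232
v 0.787 -0.443 -1.494
v 0.635 -0.369 -0.164
v 1.38 -0.533 -1.421
v 1.228 -0.459 -0.092
v 1.866 -0.174 -1.386
v 1.714 -0.1 -0.056
f 1 38 17
f 38 12 41
f 17 41 6
f 38 41 17
f 1 17 13
f 17 6 18
f 13 18 2
f 17 18 13
f 1 13 22
f 13 2 23
f 22 23 8
f 13 23 22
f 1 22 34
f 22 8 37
f 34 37 11
f 22 37 34
f 1 34 38
f 34 11 42
f 38 42 12
f 34 42 38
f 2 18 29
f 18 6 32
f 29 32 10
f 18 32 29
f 6 41 19
f 41 12 40
f 19 40 5
f 41 40 19
f 12 42 39
f 42 11 35
f 39 35 3
f 42 35 39
f 11 37 36
f 37 8 24
f 36 24 7
f 37 24 36
f 8 23 28
f 23 2 25
f 28 25 9
f 23 25 28
f 4 30 16
f 30 10 31
f 16 31 5
f 30 31 16
f 4 16 14
f 16 5 15
f 14 15 3
f 16 15 14
f 4 14 21
f 14 3 20
f 21 20 7
f 14 20 21
f 4 21 26
f 21 7 27
f 26 27 9
f 21 27 26
f 4 26 30
f 26 9 33
f 30 33 10
f 26 33 30
f 5 31 19
f 31 10 32
f 19 32 6
f 31 32 19
f 3 15 39
f 15 5 40
f 39 40 12
f 15 40 39
f 7 20 36
f 20 3 35
f 36 35 11
f 20 35 36
f 9 27 28
f 27 7 24
f 28 24 8
f 27 24 28
f 10 33 29
f 33 9 25
f 29 25 2
f 33 25 29
f 44 43 47
f 44 47 45
f 45 47 48
f 45 48 46
f 47 43 49
f 47 49 48
f 48 49 50
f 48 50 46
f 49 43 51
f 49 51 50
f 50 51 52
f 50 52 46
f 51 43 53
f 51 53 52
f 52 53 54
f 52 54 46
f 53 43 55
f 53 55 54
f 54 55 56
f 54 56 46
f 55 43 57
f 55 57 56
f 56 57 58
f 56 58 46
f 57 43 59
f 57 59 58
f 58 59 60
f 58 60 46
f 59 43 44
f 59 44 60
f 60 44 45
f 60 45 46



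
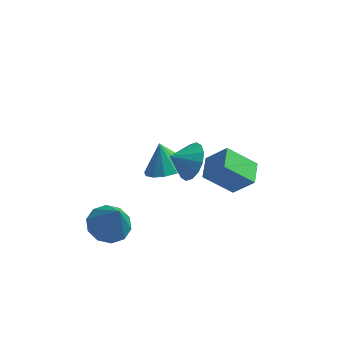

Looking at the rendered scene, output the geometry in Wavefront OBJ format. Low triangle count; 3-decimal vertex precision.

v -0.287 2.835 -1.995
v 0.664 2.545 -1.523
v -0.793 3.305 -0.685
v 0.739 3.085 -1.687
v 0.54 3.558 -1.934
v 0.119 3.837 -2.197
v -0.411 3.848 -2.406
v -0.907 3.587 -2.504
v -1.237 3.125 -2.466
v -1.313 2.585 -2.302
v -1.114 2.112 -2.055
v -0.693 1.833 -1.792
v -0.163 1.823 -1.584
v 0.333 2.083 -1.485
v 3.032 1.532 -1.697
v 1.72 1.174 -0.518
v 2.9 2.706 -1.488
v 1.588 2.348 -0.309
v 4.012 1.452 -0.631
v 2.7 1.094 0.548
v 3.88 2.626 -0.422
v 2.568 2.268 0.757
v 1.912 -1.792 3.542
v 2.521 -2.295 4.105
v 1.088 -2.188 4.078
v 2.461 -1.854 4.339
v 2.254 -1.397 4.358
v 1.956 -1.046 4.159
v 1.646 -0.894 3.795
v 1.407 -0.984 3.362
v 1.303 -1.29 2.978
v 1.363 -1.73 2.744
v 1.569 -2.187 2.725
v 1.868 -2.538 2.924
v 2.178 -2.69 3.288
v 2.417 -2.6 3.721
v -1.542 -2.463 -1.11
v -0.593 -2.289 -1.41
v -0.878 -3.077 0.63
v -0.809 -1.768 -1.143
v -1.305 -1.512 -0.864
v -1.892 -1.619 -0.678
v -2.344 -2.049 -0.657
v -2.49 -2.637 -0.809
v -2.274 -3.158 -1.076
v -1.778 -3.414 -1.355
v -1.191 -3.307 -1.541
v -0.739 -2.877 -1.562
f 2 1 4
f 2 4 3
f 4 1 5
f 4 5 3
f 5 1 6
f 5 6 3
f 6 1 7
f 6 7 3
f 7 1 8
f 7 8 3
f 8 1 9
f 8 9 3
f 9 1 10
f 9 10 3
f 10 1 11
f 10 11 3
f 11 1 12
f 11 12 3
f 12 1 13
f 12 13 3
f 13 1 14
f 13 14 3
f 14 1 2
f 14 2 3
f 16 18 15
f 19 16 15
f 15 18 17
f 17 19 15
f 16 22 18
f 20 16 19
f 20 22 16
f 18 22 17
f 21 19 17
f 17 22 21
f 21 20 19
f 22 20 21
f 24 23 26
f 24 26 25
f 26 23 27
f 26 27 25
f 27 23 28
f 27 28 25
f 28 23 29
f 28 29 25
f 29 23 30
f 29 30 25
f 30 23 31
f 30 31 25
f 31 23 32
f 31 32 25
f 32 23 33
f 32 33 25
f 33 23 34
f 33 34 25
f 34 23 35
f 34 35 25
f 35 23 36
f 35 36 25
f 36 23 24
f 36 24 25
f 38 37 40
f 38 40 39
f 40 37 41
f 40 41 39
f 41 37 42
f 41 42 39
f 42 37 43
f 42 43 39
f 43 37 44
f 43 44 39
f 44 37 45
f 44 45 39
f 45 37 46
f 45 46 39
f 46 37 47
f 46 47 39
f 47 37 48
f 47 48 39
f 48 37 38
f 48 38 39



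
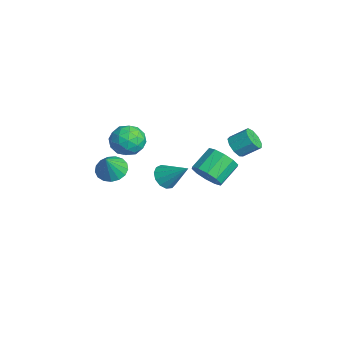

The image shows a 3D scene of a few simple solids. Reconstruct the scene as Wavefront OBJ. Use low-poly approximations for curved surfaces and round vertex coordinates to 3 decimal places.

v 1.762 3.489 2.898
v 2.434 3.16 3.033
v 2.749 4.103 3.758
v 2.078 4.431 3.622
v 2.468 3.469 2.616
v 2.783 4.412 3.341
v 2.172 3.787 2.331
v 2.487 4.73 3.056
v 1.684 3.966 2.311
v 1.999 4.908 3.036
v 1.233 3.921 2.566
v 1.548 4.864 3.29
v 1.029 3.674 2.975
v 1.345 4.617 3.7
v 1.169 3.34 3.349
v 1.484 4.283 4.073
v 1.586 3.076 3.511
v 1.901 4.019 4.236
v 2.086 3.005 3.386
v 2.401 3.947 4.111
v -4.05 -0.42 1.41
v -3.381 -0.104 0.549
v -3.999 -2.156 0.811
v -3.33 -1.84 -0.05
v -2.933 -1.824 1.013
v -2.964 -0.751 1.384
v -4.416 -1.509 -0.024
v -4.447 -0.436 0.347
v -3.607 -0.777 -0.337
v -2.69 -0.971 0.304
v -4.69 -1.289 1.056
v -3.773 -1.483 1.697
v -3.72 -0.109 1.032
v -3.66 -2.151 0.328
v -3.427 -2.141 0.953
v -3.033 -1.955 0.447
v -3.474 -0.49 1.523
v -3.081 -0.304 1.016
v -2.818 -1.315 1.289
v -4.299 -1.956 0.344
v -3.906 -1.77 -0.163
v -4.347 -0.305 0.913
v -3.953 -0.119 0.407
v -4.562 -0.945 0.071
v -3.46 -0.319 0.005
v -3.43 -1.34 -0.347
v -4.068 -1.145 -0.331
v -4.087 -0.514 -0.114
v -2.921 -0.433 0.382
v -2.891 -1.454 0.03
v -2.657 -1.445 0.655
v -2.675 -0.814 0.872
v -3.054 -0.829 -0.139
v -4.489 -0.806 1.33
v -4.459 -1.827 0.978
v -4.705 -1.446 0.488
v -4.723 -0.815 0.705
v -3.95 -0.92 1.707
v -3.92 -1.941 1.355
v -3.293 -1.746 1.474
v -3.312 -1.115 1.691
v -4.326 -1.431 1.499
v -3.049 0.915 -2.488
v -2.518 1.165 -3.144
v -1.991 1.965 -1.232
v -2.881 1.503 -3.121
v -3.296 1.654 -2.898
v -3.634 1.57 -2.544
v -3.785 1.279 -2.172
v -3.703 0.872 -1.901
v -3.414 0.478 -1.817
v -3.008 0.224 -1.945
v -2.616 0.188 -2.246
v -2.361 0.384 -2.624
v -2.325 0.748 -2.959
v -1.368 -2.707 0.18
v -0.571 -2.935 -0.283
v -0.712 -3.213 1.56
v -0.504 -2.503 -0.157
v -0.635 -2.118 0.046
v -0.934 -1.868 0.28
v -1.333 -1.811 0.491
v -1.74 -1.958 0.631
v -2.061 -2.277 0.667
v -2.224 -2.695 0.592
v -2.191 -3.116 0.422
v -1.97 -3.443 0.197
v -1.61 -3.601 -0.032
v -1.195 -3.555 -0.213
v -0.82 -3.315 -0.303
v 3.688 1.204 2.329
v 4.34 1.047 3.071
v 3.685 2.199 3.892
v 3.032 2.356 3.151
v 4.586 1.462 2.684
v 3.931 2.615 3.506
v 4.489 1.778 2.163
v 3.833 2.931 2.984
v 4.086 1.875 1.704
v 3.43 3.028 2.526
v 3.531 1.716 1.485
v 2.875 2.868 2.306
v 3.035 1.361 1.588
v 2.38 2.513 2.409
v 2.789 0.945 1.974
v 2.134 2.098 2.796
v 2.887 0.629 2.496
v 2.231 1.782 3.317
v 3.29 0.532 2.954
v 2.634 1.685 3.776
v 3.845 0.692 3.174
v 3.189 1.844 3.995
f 2 1 5
f 2 5 3
f 3 5 6
f 3 6 4
f 5 1 7
f 5 7 6
f 6 7 8
f 6 8 4
f 7 1 9
f 7 9 8
f 8 9 10
f 8 10 4
f 9 1 11
f 9 11 10
f 10 11 12
f 10 12 4
f 11 1 13
f 11 13 12
f 12 13 14
f 12 14 4
f 13 1 15
f 13 15 14
f 14 15 16
f 14 16 4
f 15 1 17
f 15 17 16
f 16 17 18
f 16 18 4
f 17 1 19
f 17 19 18
f 18 19 20
f 18 20 4
f 19 1 2
f 19 2 20
f 20 2 3
f 20 3 4
f 21 58 37
f 58 32 61
f 37 61 26
f 58 61 37
f 21 37 33
f 37 26 38
f 33 38 22
f 37 38 33
f 21 33 42
f 33 22 43
f 42 43 28
f 33 43 42
f 21 42 54
f 42 28 57
f 54 57 31
f 42 57 54
f 21 54 58
f 54 31 62
f 58 62 32
f 54 62 58
f 22 38 49
f 38 26 52
f 49 52 30
f 38 52 49
f 26 61 39
f 61 32 60
f 39 60 25
f 61 60 39
f 32 62 59
f 62 31 55
f 59 55 23
f 62 55 59
f 31 57 56
f 57 28 44
f 56 44 27
f 57 44 56
f 28 43 48
f 43 22 45
f 48 45 29
f 43 45 48
f 24 50 36
f 50 30 51
f 36 51 25
f 50 51 36
f 24 36 34
f 36 25 35
f 34 35 23
f 36 35 34
f 24 34 41
f 34 23 40
f 41 40 27
f 34 40 41
f 24 41 46
f 41 27 47
f 46 47 29
f 41 47 46
f 24 46 50
f 46 29 53
f 50 53 30
f 46 53 50
f 25 51 39
f 51 30 52
f 39 52 26
f 51 52 39
f 23 35 59
f 35 25 60
f 59 60 32
f 35 60 59
f 27 40 56
f 40 23 55
f 56 55 31
f 40 55 56
f 29 47 48
f 47 27 44
f 48 44 28
f 47 44 48
f 30 53 49
f 53 29 45
f 49 45 22
f 53 45 49
f 64 63 66
f 64 66 65
f 66 63 67
f 66 67 65
f 67 63 68
f 67 68 65
f 68 63 69
f 68 69 65
f 69 63 70
f 69 70 65
f 70 63 71
f 70 71 65
f 71 63 72
f 71 72 65
f 72 63 73
f 72 73 65
f 73 63 74
f 73 74 65
f 74 63 75
f 74 75 65
f 75 63 64
f 75 64 65
f 77 76 79
f 77 79 78
f 79 76 80
f 79 80 78
f 80 76 81
f 80 81 78
f 81 76 82
f 81 82 78
f 82 76 83
f 82 83 78
f 83 76 84
f 83 84 78
f 84 76 85
f 84 85 78
f 85 76 86
f 85 86 78
f 86 76 87
f 86 87 78
f 87 76 88
f 87 88 78
f 88 76 89
f 88 89 78
f 89 76 90
f 89 90 78
f 90 76 77
f 90 77 78
f 92 91 95
f 92 95 93
f 93 95 96
f 93 96 94
f 95 91 97
f 95 97 96
f 96 97 98
f 96 98 94
f 97 91 99
f 97 99 98
f 98 99 100
f 98 100 94
f 99 91 101
f 99 101 100
f 100 101 102
f 100 102 94
f 101 91 103
f 101 103 102
f 102 103 104
f 102 104 94
f 103 91 105
f 103 105 104
f 104 105 106
f 104 106 94
f 105 91 107
f 105 107 106
f 106 107 108
f 106 108 94
f 107 91 109
f 107 109 108
f 108 109 110
f 108 110 94
f 109 91 111
f 109 111 110
f 110 111 112
f 110 112 94
f 111 91 92
f 111 92 112
f 112 92 93
f 112 93 94



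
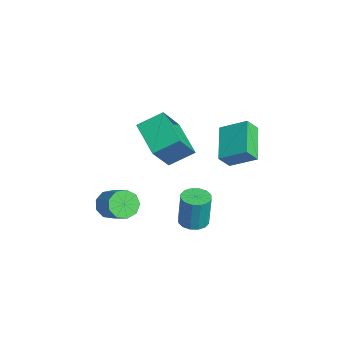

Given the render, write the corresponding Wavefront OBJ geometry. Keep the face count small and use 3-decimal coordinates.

v -0.275 -3.686 -0.15
v 0.18 -3.645 -0.795
v 1.309 -3.253 0.026
v 0.855 -3.294 0.67
v -0.053 -3.166 -0.703
v 1.076 -2.775 0.118
v -0.39 -2.93 -0.352
v 0.739 -2.539 0.469
v -0.673 -3.048 0.094
v 0.457 -2.657 0.914
v -0.769 -3.464 0.425
v 0.36 -3.073 1.245
v -0.634 -3.984 0.487
v 0.495 -3.593 1.307
v -0.331 -4.364 0.251
v 0.798 -3.973 1.071
v -0.002 -4.427 -0.173
v 1.128 -4.035 0.648
v 0.2 -4.142 -0.586
v 1.33 -3.751 0.235
v -1.529 -2.201 4.199
v -1.488 -0.956 4.899
v -2.399 -1.264 2.584
v -2.358 -0.018 3.285
v 0.238 -1.842 3.455
v 0.279 -0.596 4.156
v -0.632 -0.904 1.841
v -0.591 0.341 2.541
v -0.874 1.524 3.873
v -0.224 2.654 4.614
v -1.043 2.086 3.164
v -0.394 3.216 3.906
v 0.874 1.044 3.074
v 1.523 2.174 3.816
v 0.704 1.606 2.366
v 1.354 2.736 3.107
v 0.726 -0.054 -1.213
v 1.369 -0.377 -1.229
v 1.457 -0.289 0.557
v 0.814 0.034 0.573
v 1.444 -0.012 -1.25
v 1.532 0.076 0.535
v 1.326 0.341 -1.262
v 1.414 0.429 0.524
v 1.047 0.589 -1.26
v 1.135 0.677 0.525
v 0.682 0.664 -1.246
v 0.771 0.752 0.54
v 0.329 0.547 -1.223
v 0.417 0.635 0.563
v 0.083 0.269 -1.197
v 0.171 0.357 0.589
v 0.008 -0.096 -1.175
v 0.096 -0.008 0.61
v 0.126 -0.449 -1.164
v 0.214 -0.361 0.622
v 0.405 -0.697 -1.165
v 0.493 -0.609 0.62
v 0.769 -0.772 -1.18
v 0.858 -0.684 0.606
v 1.123 -0.655 -1.203
v 1.211 -0.567 0.583
f 2 1 5
f 2 5 3
f 3 5 6
f 3 6 4
f 5 1 7
f 5 7 6
f 6 7 8
f 6 8 4
f 7 1 9
f 7 9 8
f 8 9 10
f 8 10 4
f 9 1 11
f 9 11 10
f 10 11 12
f 10 12 4
f 11 1 13
f 11 13 12
f 12 13 14
f 12 14 4
f 13 1 15
f 13 15 14
f 14 15 16
f 14 16 4
f 15 1 17
f 15 17 16
f 16 17 18
f 16 18 4
f 17 1 19
f 17 19 18
f 18 19 20
f 18 20 4
f 19 1 2
f 19 2 20
f 20 2 3
f 20 3 4
f 22 24 21
f 25 22 21
f 21 24 23
f 23 25 21
f 22 28 24
f 26 22 25
f 26 28 22
f 24 28 23
f 27 25 23
f 23 28 27
f 27 26 25
f 28 26 27
f 30 32 29
f 33 30 29
f 29 32 31
f 31 33 29
f 30 36 32
f 34 30 33
f 34 36 30
f 32 36 31
f 35 33 31
f 31 36 35
f 35 34 33
f 36 34 35
f 38 37 41
f 38 41 39
f 39 41 42
f 39 42 40
f 41 37 43
f 41 43 42
f 42 43 44
f 42 44 40
f 43 37 45
f 43 45 44
f 44 45 46
f 44 46 40
f 45 37 47
f 45 47 46
f 46 47 48
f 46 48 40
f 47 37 49
f 47 49 48
f 48 49 50
f 48 50 40
f 49 37 51
f 49 51 50
f 50 51 52
f 50 52 40
f 51 37 53
f 51 53 52
f 52 53 54
f 52 54 40
f 53 37 55
f 53 55 54
f 54 55 56
f 54 56 40
f 55 37 57
f 55 57 56
f 56 57 58
f 56 58 40
f 57 37 59
f 57 59 58
f 58 59 60
f 58 60 40
f 59 37 61
f 59 61 60
f 60 61 62
f 60 62 40
f 61 37 38
f 61 38 62
f 62 38 39
f 62 39 40



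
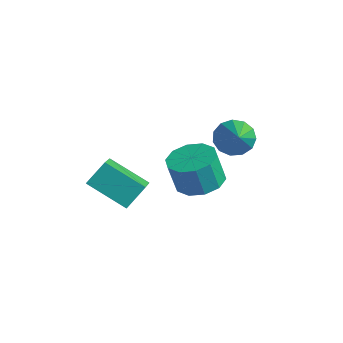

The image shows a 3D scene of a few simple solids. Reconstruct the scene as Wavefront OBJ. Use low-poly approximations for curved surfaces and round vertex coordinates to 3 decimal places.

v -1.934 -3.227 -3.076
v -0.921 -4.342 -2.127
v -1.795 -2.364 -2.211
v -0.782 -3.478 -1.262
v -0.338 -2.562 -3.998
v 0.675 -3.676 -3.049
v -0.199 -1.698 -3.133
v 0.814 -2.813 -2.184
v 3.551 -2.517 -0.323
v 4.536 -2.493 -0.156
v 4.315 -2.758 1.19
v 3.329 -2.783 1.023
v 4.315 -1.921 -0.08
v 4.094 -2.186 1.267
v 3.802 -1.576 -0.096
v 3.581 -1.842 1.25
v 3.193 -1.592 -0.2
v 2.971 -1.857 1.147
v 2.721 -1.96 -0.35
v 2.499 -2.226 0.996
v 2.565 -2.542 -0.49
v 2.344 -2.807 0.856
v 2.786 -3.114 -0.567
v 2.565 -3.379 0.78
v 3.299 -3.458 -0.55
v 3.078 -3.724 0.796
v 3.909 -3.443 -0.447
v 3.687 -3.708 0.9
v 4.381 -3.074 -0.296
v 4.159 -3.34 1.05
v 2.492 0.3 0.073
v 3.164 0.614 -0.342
v 3.808 -0.78 1.387
v 3.067 0.923 0.01
v 2.786 1.035 0.382
v 2.413 0.913 0.656
v 2.065 0.596 0.745
v 1.852 0.186 0.62
v 1.843 -0.189 0.322
v 2.04 -0.408 -0.055
v 2.38 -0.403 -0.392
v 2.756 -0.174 -0.581
v 3.049 0.205 -0.562
f 2 4 1
f 5 2 1
f 1 4 3
f 3 5 1
f 2 8 4
f 6 2 5
f 6 8 2
f 4 8 3
f 7 5 3
f 3 8 7
f 7 6 5
f 8 6 7
f 10 9 13
f 10 13 11
f 11 13 14
f 11 14 12
f 13 9 15
f 13 15 14
f 14 15 16
f 14 16 12
f 15 9 17
f 15 17 16
f 16 17 18
f 16 18 12
f 17 9 19
f 17 19 18
f 18 19 20
f 18 20 12
f 19 9 21
f 19 21 20
f 20 21 22
f 20 22 12
f 21 9 23
f 21 23 22
f 22 23 24
f 22 24 12
f 23 9 25
f 23 25 24
f 24 25 26
f 24 26 12
f 25 9 27
f 25 27 26
f 26 27 28
f 26 28 12
f 27 9 29
f 27 29 28
f 28 29 30
f 28 30 12
f 29 9 10
f 29 10 30
f 30 10 11
f 30 11 12
f 32 31 34
f 32 34 33
f 34 31 35
f 34 35 33
f 35 31 36
f 35 36 33
f 36 31 37
f 36 37 33
f 37 31 38
f 37 38 33
f 38 31 39
f 38 39 33
f 39 31 40
f 39 40 33
f 40 31 41
f 40 41 33
f 41 31 42
f 41 42 33
f 42 31 43
f 42 43 33
f 43 31 32
f 43 32 33



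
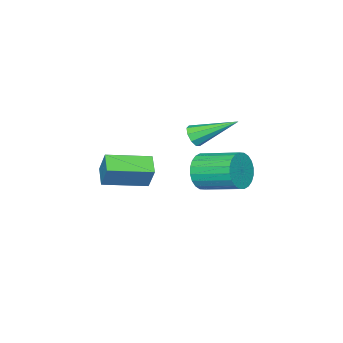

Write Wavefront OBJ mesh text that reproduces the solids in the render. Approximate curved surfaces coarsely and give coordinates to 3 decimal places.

v 2.83 1.006 1.482
v 3 1.516 2.588
v 1.283 2.186 1.176
v 1.453 2.696 2.282
v 3.427 1.684 1.078
v 3.597 2.194 2.184
v 1.88 2.864 0.772
v 2.05 3.374 1.878
v -1.992 2.394 -0.267
v -1.502 2.239 0.556
v -1.918 4.07 1.149
v -2.408 4.226 0.327
v -1.229 2.373 0.331
v -1.644 4.205 0.925
v -1.072 2.511 0.016
v -1.487 4.343 0.609
v -1.055 2.631 -0.343
v -1.47 4.463 0.251
v -1.181 2.715 -0.69
v -1.596 4.547 -0.096
v -1.43 2.75 -0.973
v -1.846 4.582 -0.379
v -1.765 2.731 -1.148
v -2.181 4.563 -0.554
v -2.135 2.661 -1.189
v -2.55 4.492 -0.595
v -2.482 2.55 -1.089
v -2.898 4.381 -0.496
v -2.756 2.415 -0.865
v -3.171 4.247 -0.271
v -2.913 2.277 -0.549
v -3.328 4.109 0.044
v -2.93 2.157 -0.191
v -3.345 3.989 0.403
v -2.804 2.073 0.156
v -3.219 3.905 0.75
v -2.554 2.038 0.439
v -2.97 3.87 1.033
v -2.219 2.057 0.614
v -2.635 3.889 1.208
v -1.85 2.128 0.655
v -2.265 3.959 1.249
v -1.149 2.632 2.358
v -0.92 2.44 2.866
v -2.151 4.208 3.402
v -0.672 2.71 2.697
v -0.648 2.944 2.368
v -0.858 3.031 2.035
v -1.204 2.932 1.852
v -1.524 2.693 1.906
v -1.669 2.425 2.171
v -1.57 2.254 2.523
v -1.274 2.26 2.798
f 2 4 1
f 5 2 1
f 1 4 3
f 3 5 1
f 2 8 4
f 6 2 5
f 6 8 2
f 4 8 3
f 7 5 3
f 3 8 7
f 7 6 5
f 8 6 7
f 10 9 13
f 10 13 11
f 11 13 14
f 11 14 12
f 13 9 15
f 13 15 14
f 14 15 16
f 14 16 12
f 15 9 17
f 15 17 16
f 16 17 18
f 16 18 12
f 17 9 19
f 17 19 18
f 18 19 20
f 18 20 12
f 19 9 21
f 19 21 20
f 20 21 22
f 20 22 12
f 21 9 23
f 21 23 22
f 22 23 24
f 22 24 12
f 23 9 25
f 23 25 24
f 24 25 26
f 24 26 12
f 25 9 27
f 25 27 26
f 26 27 28
f 26 28 12
f 27 9 29
f 27 29 28
f 28 29 30
f 28 30 12
f 29 9 31
f 29 31 30
f 30 31 32
f 30 32 12
f 31 9 33
f 31 33 32
f 32 33 34
f 32 34 12
f 33 9 35
f 33 35 34
f 34 35 36
f 34 36 12
f 35 9 37
f 35 37 36
f 36 37 38
f 36 38 12
f 37 9 39
f 37 39 38
f 38 39 40
f 38 40 12
f 39 9 41
f 39 41 40
f 40 41 42
f 40 42 12
f 41 9 10
f 41 10 42
f 42 10 11
f 42 11 12
f 44 43 46
f 44 46 45
f 46 43 47
f 46 47 45
f 47 43 48
f 47 48 45
f 48 43 49
f 48 49 45
f 49 43 50
f 49 50 45
f 50 43 51
f 50 51 45
f 51 43 52
f 51 52 45
f 52 43 53
f 52 53 45
f 53 43 44
f 53 44 45



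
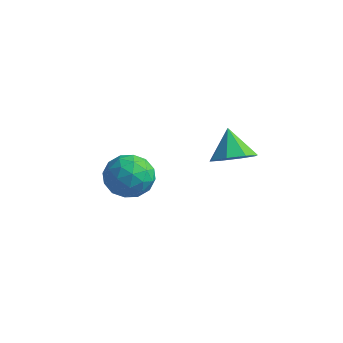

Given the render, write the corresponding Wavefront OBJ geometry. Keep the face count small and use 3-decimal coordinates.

v -1.498 -2.8 -2.131
v -0.85 -3.389 -1.375
v -1.79 -4.371 -3.105
v -1.142 -4.96 -2.349
v -2.172 -4.543 -2.027
v -1.991 -3.572 -1.425
v -0.649 -4.188 -3.055
v -0.468 -3.217 -2.453
v -0.325 -4.247 -1.947
v -1.266 -4.466 -1.311
v -1.374 -3.294 -3.169
v -2.315 -3.513 -2.533
v -1.148 -2.957 -1.668
v -1.492 -4.803 -2.812
v -2.097 -4.558 -2.623
v -1.716 -4.904 -2.179
v -1.819 -3.064 -1.697
v -1.438 -3.41 -1.252
v -2.215 -4.088 -1.635
v -1.202 -4.35 -3.228
v -0.821 -4.696 -2.783
v -0.924 -2.856 -2.301
v -0.543 -3.202 -1.857
v -0.425 -3.672 -2.845
v -0.459 -3.807 -1.559
v -0.631 -4.731 -2.132
v -0.341 -4.277 -2.547
v -0.235 -3.706 -2.193
v -1.012 -3.936 -1.185
v -1.184 -4.859 -1.758
v -1.789 -4.614 -1.568
v -1.683 -4.043 -1.214
v -0.704 -4.44 -1.521
v -1.456 -2.901 -2.722
v -1.628 -3.824 -3.295
v -0.957 -3.717 -3.266
v -0.851 -3.146 -2.912
v -2.009 -3.029 -2.348
v -2.181 -3.953 -2.921
v -2.405 -4.054 -2.287
v -2.299 -3.483 -1.933
v -1.936 -3.32 -2.959
v 3.47 -3.371 0.623
v 4.311 -2.941 0.921
v 2.75 -2.749 1.757
v 3.92 -2.509 0.437
v 3.266 -2.581 0.061
v 2.731 -3.116 0.015
v 2.629 -3.8 0.325
v 3.019 -4.232 0.809
v 3.674 -4.16 1.184
v 4.208 -3.625 1.231
f 1 38 17
f 38 12 41
f 17 41 6
f 38 41 17
f 1 17 13
f 17 6 18
f 13 18 2
f 17 18 13
f 1 13 22
f 13 2 23
f 22 23 8
f 13 23 22
f 1 22 34
f 22 8 37
f 34 37 11
f 22 37 34
f 1 34 38
f 34 11 42
f 38 42 12
f 34 42 38
f 2 18 29
f 18 6 32
f 29 32 10
f 18 32 29
f 6 41 19
f 41 12 40
f 19 40 5
f 41 40 19
f 12 42 39
f 42 11 35
f 39 35 3
f 42 35 39
f 11 37 36
f 37 8 24
f 36 24 7
f 37 24 36
f 8 23 28
f 23 2 25
f 28 25 9
f 23 25 28
f 4 30 16
f 30 10 31
f 16 31 5
f 30 31 16
f 4 16 14
f 16 5 15
f 14 15 3
f 16 15 14
f 4 14 21
f 14 3 20
f 21 20 7
f 14 20 21
f 4 21 26
f 21 7 27
f 26 27 9
f 21 27 26
f 4 26 30
f 26 9 33
f 30 33 10
f 26 33 30
f 5 31 19
f 31 10 32
f 19 32 6
f 31 32 19
f 3 15 39
f 15 5 40
f 39 40 12
f 15 40 39
f 7 20 36
f 20 3 35
f 36 35 11
f 20 35 36
f 9 27 28
f 27 7 24
f 28 24 8
f 27 24 28
f 10 33 29
f 33 9 25
f 29 25 2
f 33 25 29
f 44 43 46
f 44 46 45
f 46 43 47
f 46 47 45
f 47 43 48
f 47 48 45
f 48 43 49
f 48 49 45
f 49 43 50
f 49 50 45
f 50 43 51
f 50 51 45
f 51 43 52
f 51 52 45
f 52 43 44
f 52 44 45



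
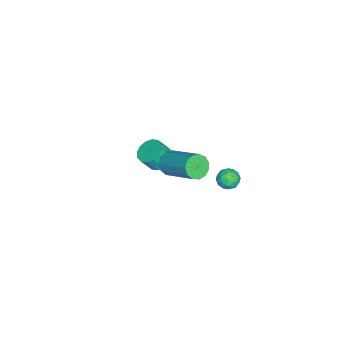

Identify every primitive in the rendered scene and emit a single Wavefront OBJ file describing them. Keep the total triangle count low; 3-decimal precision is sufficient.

v -3.036 3.056 -3.826
v -2.456 3.229 -4.167
v -2.424 2.491 -3.073
v -1.844 2.664 -3.414
v -2.206 3.15 -3.075
v -2.584 3.499 -3.54
v -2.296 2.221 -3.7
v -2.674 2.57 -4.165
v -1.999 2.713 -4.089
v -1.944 3.287 -3.702
v -2.936 2.433 -3.538
v -2.881 3.007 -3.151
v -2.8 3.192 -4.062
v -2.08 2.528 -3.178
v -2.293 2.813 -2.978
v -1.953 2.915 -3.178
v -2.875 3.351 -3.694
v -2.535 3.453 -3.894
v -2.388 3.406 -3.253
v -2.345 2.267 -3.346
v -2.005 2.369 -3.546
v -2.927 2.805 -4.062
v -2.587 2.907 -4.262
v -2.492 2.314 -3.987
v -2.19 2.991 -4.217
v -1.831 2.659 -3.774
v -2.096 2.398 -3.942
v -2.318 2.604 -4.216
v -2.158 3.328 -3.99
v -1.798 2.996 -3.547
v -2.011 3.281 -3.348
v -2.233 3.487 -3.622
v -1.889 3.025 -3.944
v -3.082 2.724 -3.693
v -2.722 2.392 -3.25
v -2.647 2.233 -3.618
v -2.869 2.439 -3.892
v -3.049 3.061 -3.466
v -2.69 2.729 -3.023
v -2.562 3.116 -3.024
v -2.784 3.322 -3.298
v -2.991 2.695 -3.296
v 2.61 1.066 2.571
v 3.253 0.727 2.497
v 4.232 2.336 3.635
v 3.59 2.674 3.709
v 3.216 0.979 2.173
v 4.195 2.587 3.311
v 2.987 1.258 1.976
v 3.966 2.866 3.114
v 2.639 1.476 1.968
v 3.618 3.084 3.106
v 2.281 1.564 2.151
v 3.26 3.172 3.289
v 2.028 1.494 2.468
v 3.007 3.102 3.606
v 1.96 1.288 2.817
v 2.939 2.896 3.955
v 2.098 1.011 3.089
v 3.078 2.62 4.226
v 2.399 0.752 3.196
v 3.379 2.361 4.334
v 2.767 0.593 3.104
v 3.747 2.201 4.242
v 3.086 0.584 2.844
v 4.065 2.192 3.982
v -1.806 -0.71 -2.117
v -1.043 -0.649 -2.349
v -0.731 -1.148 -1.455
v -1.494 -1.21 -1.223
v -1.116 -0.305 -2.131
v -0.805 -0.804 -1.237
v -1.375 -0.069 -1.909
v -1.063 -0.568 -1.015
v -1.749 -0.005 -1.743
v -1.437 -0.505 -0.849
v -2.138 -0.131 -1.677
v -1.826 -0.63 -0.783
v -2.438 -0.411 -1.729
v -2.127 -0.91 -0.835
v -2.569 -0.772 -1.885
v -2.257 -1.271 -0.991
v -2.495 -1.116 -2.103
v -2.184 -1.615 -1.209
v -2.237 -1.352 -2.325
v -1.925 -1.851 -1.431
v -1.863 -1.415 -2.491
v -1.551 -1.915 -1.597
v -1.474 -1.29 -2.557
v -1.162 -1.789 -1.663
v -1.173 -1.01 -2.505
v -0.862 -1.509 -1.611
f 1 38 17
f 38 12 41
f 17 41 6
f 38 41 17
f 1 17 13
f 17 6 18
f 13 18 2
f 17 18 13
f 1 13 22
f 13 2 23
f 22 23 8
f 13 23 22
f 1 22 34
f 22 8 37
f 34 37 11
f 22 37 34
f 1 34 38
f 34 11 42
f 38 42 12
f 34 42 38
f 2 18 29
f 18 6 32
f 29 32 10
f 18 32 29
f 6 41 19
f 41 12 40
f 19 40 5
f 41 40 19
f 12 42 39
f 42 11 35
f 39 35 3
f 42 35 39
f 11 37 36
f 37 8 24
f 36 24 7
f 37 24 36
f 8 23 28
f 23 2 25
f 28 25 9
f 23 25 28
f 4 30 16
f 30 10 31
f 16 31 5
f 30 31 16
f 4 16 14
f 16 5 15
f 14 15 3
f 16 15 14
f 4 14 21
f 14 3 20
f 21 20 7
f 14 20 21
f 4 21 26
f 21 7 27
f 26 27 9
f 21 27 26
f 4 26 30
f 26 9 33
f 30 33 10
f 26 33 30
f 5 31 19
f 31 10 32
f 19 32 6
f 31 32 19
f 3 15 39
f 15 5 40
f 39 40 12
f 15 40 39
f 7 20 36
f 20 3 35
f 36 35 11
f 20 35 36
f 9 27 28
f 27 7 24
f 28 24 8
f 27 24 28
f 10 33 29
f 33 9 25
f 29 25 2
f 33 25 29
f 44 43 47
f 44 47 45
f 45 47 48
f 45 48 46
f 47 43 49
f 47 49 48
f 48 49 50
f 48 50 46
f 49 43 51
f 49 51 50
f 50 51 52
f 50 52 46
f 51 43 53
f 51 53 52
f 52 53 54
f 52 54 46
f 53 43 55
f 53 55 54
f 54 55 56
f 54 56 46
f 55 43 57
f 55 57 56
f 56 57 58
f 56 58 46
f 57 43 59
f 57 59 58
f 58 59 60
f 58 60 46
f 59 43 61
f 59 61 60
f 60 61 62
f 60 62 46
f 61 43 63
f 61 63 62
f 62 63 64
f 62 64 46
f 63 43 65
f 63 65 64
f 64 65 66
f 64 66 46
f 65 43 44
f 65 44 66
f 66 44 45
f 66 45 46
f 68 67 71
f 68 71 69
f 69 71 72
f 69 72 70
f 71 67 73
f 71 73 72
f 72 73 74
f 72 74 70
f 73 67 75
f 73 75 74
f 74 75 76
f 74 76 70
f 75 67 77
f 75 77 76
f 76 77 78
f 76 78 70
f 77 67 79
f 77 79 78
f 78 79 80
f 78 80 70
f 79 67 81
f 79 81 80
f 80 81 82
f 80 82 70
f 81 67 83
f 81 83 82
f 82 83 84
f 82 84 70
f 83 67 85
f 83 85 84
f 84 85 86
f 84 86 70
f 85 67 87
f 85 87 86
f 86 87 88
f 86 88 70
f 87 67 89
f 87 89 88
f 88 89 90
f 88 90 70
f 89 67 91
f 89 91 90
f 90 91 92
f 90 92 70
f 91 67 68
f 91 68 92
f 92 68 69
f 92 69 70



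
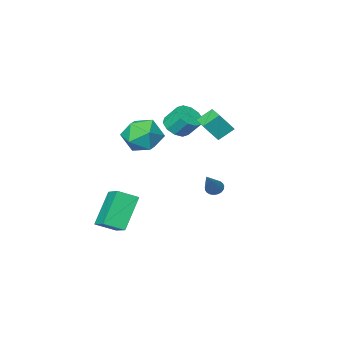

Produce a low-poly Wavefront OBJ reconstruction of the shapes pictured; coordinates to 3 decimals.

v 3.138 1.359 2.898
v 4.021 0.861 3.432
v 1.999 0.059 3.568
v 2.882 -0.439 4.102
v 2.501 0.582 4.456
v 3.205 1.386 4.041
v 2.815 -0.466 2.959
v 3.519 0.338 2.544
v 3.821 -0.267 3.47
v 3.627 0.381 4.395
v 2.393 0.539 2.605
v 2.199 1.187 3.53
v 2.074 -2.279 -2.141
v 3.04 -2.762 -1.641
v 2.408 -0.859 -1.415
v 3.374 -1.341 -0.915
v 3.266 -1.679 -3.865
v 4.232 -2.161 -3.365
v 3.6 -0.258 -3.139
v 4.566 -0.741 -2.639
v -3.331 -2.674 -2.95
v -2.905 -2.737 -3.241
v -2.269 -1.866 -1.57
v -2.973 -2.541 -3.303
v -3.103 -2.368 -3.304
v -3.273 -2.248 -3.244
v -3.452 -2.202 -3.133
v -3.611 -2.237 -2.99
v -3.721 -2.348 -2.841
v -3.764 -2.515 -2.71
v -3.732 -2.709 -2.621
v -3.631 -2.897 -2.589
v -3.478 -3.047 -2.619
v -3.299 -3.132 -2.707
v -3.126 -3.138 -2.837
v -2.989 -3.063 -2.986
v -2.91 -2.921 -3.129
v -0.171 -1.467 2.669
v 0.324 -0.87 2.434
v -0.034 -0.217 3.335
v -0.529 -0.813 3.571
v -0.118 -0.802 2.209
v -0.476 -0.149 3.111
v -0.58 -0.988 2.16
v -0.938 -0.335 3.062
v -0.886 -1.357 2.305
v -1.244 -0.703 3.207
v -0.919 -1.767 2.59
v -1.277 -1.114 3.492
v -0.666 -2.063 2.905
v -1.024 -1.41 3.806
v -0.224 -2.131 3.129
v -0.582 -1.478 4.031
v 0.238 -1.945 3.178
v -0.12 -1.292 4.08
v 0.544 -1.577 3.033
v 0.186 -0.923 3.935
v 0.577 -1.166 2.748
v 0.219 -0.513 3.65
v -0.823 0.662 2.789
v -1.626 0.871 3.416
v -0.536 1.723 2.803
v -1.339 1.932 3.43
v -0.081 0.448 3.81
v -0.884 0.657 4.437
v 0.206 1.509 3.824
v -0.597 1.718 4.451
f 1 12 6
f 1 6 2
f 1 2 8
f 1 8 11
f 1 11 12
f 2 6 10
f 6 12 5
f 12 11 3
f 11 8 7
f 8 2 9
f 4 10 5
f 4 5 3
f 4 3 7
f 4 7 9
f 4 9 10
f 5 10 6
f 3 5 12
f 7 3 11
f 9 7 8
f 10 9 2
f 14 16 13
f 17 14 13
f 13 16 15
f 15 17 13
f 14 20 16
f 18 14 17
f 18 20 14
f 16 20 15
f 19 17 15
f 15 20 19
f 19 18 17
f 20 18 19
f 22 21 24
f 22 24 23
f 24 21 25
f 24 25 23
f 25 21 26
f 25 26 23
f 26 21 27
f 26 27 23
f 27 21 28
f 27 28 23
f 28 21 29
f 28 29 23
f 29 21 30
f 29 30 23
f 30 21 31
f 30 31 23
f 31 21 32
f 31 32 23
f 32 21 33
f 32 33 23
f 33 21 34
f 33 34 23
f 34 21 35
f 34 35 23
f 35 21 36
f 35 36 23
f 36 21 37
f 36 37 23
f 37 21 22
f 37 22 23
f 39 38 42
f 39 42 40
f 40 42 43
f 40 43 41
f 42 38 44
f 42 44 43
f 43 44 45
f 43 45 41
f 44 38 46
f 44 46 45
f 45 46 47
f 45 47 41
f 46 38 48
f 46 48 47
f 47 48 49
f 47 49 41
f 48 38 50
f 48 50 49
f 49 50 51
f 49 51 41
f 50 38 52
f 50 52 51
f 51 52 53
f 51 53 41
f 52 38 54
f 52 54 53
f 53 54 55
f 53 55 41
f 54 38 56
f 54 56 55
f 55 56 57
f 55 57 41
f 56 38 58
f 56 58 57
f 57 58 59
f 57 59 41
f 58 38 39
f 58 39 59
f 59 39 40
f 59 40 41
f 61 63 60
f 64 61 60
f 60 63 62
f 62 64 60
f 61 67 63
f 65 61 64
f 65 67 61
f 63 67 62
f 66 64 62
f 62 67 66
f 66 65 64
f 67 65 66

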